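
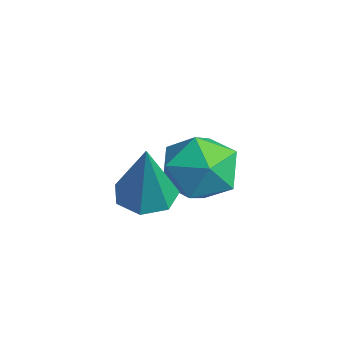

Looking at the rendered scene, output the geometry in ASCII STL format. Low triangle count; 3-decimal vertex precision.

solid 
facet normal -0.988 0.121 0.094
outer loop
vertex 0.08 2.13 -1.927
vertex 0.086 1.653 -1.247
vertex 0.193 2.474 -1.179
endloop
endfacet
facet normal -0.690 0.692 -0.214
outer loop
vertex 0.08 2.13 -1.927
vertex 0.193 2.474 -1.179
vertex 0.648 2.728 -1.826
endloop
endfacet
facet normal -0.356 0.474 -0.805
outer loop
vertex 0.08 2.13 -1.927
vertex 0.648 2.728 -1.826
vertex 0.822 2.064 -2.294
endloop
endfacet
facet normal -0.448 -0.232 -0.864
outer loop
vertex 0.08 2.13 -1.927
vertex 0.822 2.064 -2.294
vertex 0.475 1.4 -1.936
endloop
endfacet
facet normal -0.838 -0.450 -0.308
outer loop
vertex 0.08 2.13 -1.927
vertex 0.475 1.4 -1.936
vertex 0.086 1.653 -1.247
endloop
endfacet
facet normal -0.199 0.952 0.234
outer loop
vertex 0.648 2.728 -1.826
vertex 0.193 2.474 -1.179
vertex 1.005 2.62 -1.084
endloop
endfacet
facet normal -0.681 0.028 0.732
outer loop
vertex 0.193 2.474 -1.179
vertex 0.086 1.653 -1.247
vertex 0.658 1.956 -0.726
endloop
endfacet
facet normal -0.439 -0.895 0.081
outer loop
vertex 0.086 1.653 -1.247
vertex 0.475 1.4 -1.936
vertex 0.832 1.292 -1.194
endloop
endfacet
facet normal 0.193 -0.542 -0.818
outer loop
vertex 0.475 1.4 -1.936
vertex 0.822 2.064 -2.294
vertex 1.287 1.546 -1.841
endloop
endfacet
facet normal 0.342 0.600 -0.724
outer loop
vertex 0.822 2.064 -2.294
vertex 0.648 2.728 -1.826
vertex 1.394 2.367 -1.773
endloop
endfacet
facet normal 0.448 0.232 0.864
outer loop
vertex 1.4 1.89 -1.093
vertex 1.005 2.62 -1.084
vertex 0.658 1.956 -0.726
endloop
endfacet
facet normal 0.356 -0.474 0.805
outer loop
vertex 1.4 1.89 -1.093
vertex 0.658 1.956 -0.726
vertex 0.832 1.292 -1.194
endloop
endfacet
facet normal 0.690 -0.692 0.214
outer loop
vertex 1.4 1.89 -1.093
vertex 0.832 1.292 -1.194
vertex 1.287 1.546 -1.841
endloop
endfacet
facet normal 0.988 -0.121 -0.094
outer loop
vertex 1.4 1.89 -1.093
vertex 1.287 1.546 -1.841
vertex 1.394 2.367 -1.773
endloop
endfacet
facet normal 0.838 0.450 0.308
outer loop
vertex 1.4 1.89 -1.093
vertex 1.394 2.367 -1.773
vertex 1.005 2.62 -1.084
endloop
endfacet
facet normal -0.193 0.542 0.818
outer loop
vertex 0.658 1.956 -0.726
vertex 1.005 2.62 -1.084
vertex 0.193 2.474 -1.179
endloop
endfacet
facet normal -0.342 -0.600 0.724
outer loop
vertex 0.832 1.292 -1.194
vertex 0.658 1.956 -0.726
vertex 0.086 1.653 -1.247
endloop
endfacet
facet normal 0.199 -0.952 -0.234
outer loop
vertex 1.287 1.546 -1.841
vertex 0.832 1.292 -1.194
vertex 0.475 1.4 -1.936
endloop
endfacet
facet normal 0.681 -0.028 -0.732
outer loop
vertex 1.394 2.367 -1.773
vertex 1.287 1.546 -1.841
vertex 0.822 2.064 -2.294
endloop
endfacet
facet normal 0.439 0.895 -0.081
outer loop
vertex 1.005 2.62 -1.084
vertex 1.394 2.367 -1.773
vertex 0.648 2.728 -1.826
endloop
endfacet
facet normal -0.276 0.115 -0.954
outer loop
vertex 2.601 0.539 -0.983
vertex 2.075 0.362 -0.852
vertex 2.283 0.893 -0.848
endloop
endfacet
facet normal 0.766 0.607 0.211
outer loop
vertex 2.601 0.539 -0.983
vertex 2.283 0.893 -0.848
vertex 2.465 0.198 0.492
endloop
endfacet
facet normal -0.276 0.115 -0.954
outer loop
vertex 2.283 0.893 -0.848
vertex 2.075 0.362 -0.852
vertex 1.808 0.847 -0.716
endloop
endfacet
facet normal 0.041 0.889 0.456
outer loop
vertex 2.283 0.893 -0.848
vertex 1.808 0.847 -0.716
vertex 2.465 0.198 0.492
endloop
endfacet
facet normal -0.276 0.116 -0.954
outer loop
vertex 1.808 0.847 -0.716
vertex 2.075 0.362 -0.852
vertex 1.535 0.436 -0.687
endloop
endfacet
facet normal -0.644 0.470 0.603
outer loop
vertex 1.808 0.847 -0.716
vertex 1.535 0.436 -0.687
vertex 2.465 0.198 0.492
endloop
endfacet
facet normal -0.276 0.116 -0.954
outer loop
vertex 1.535 0.436 -0.687
vertex 2.075 0.362 -0.852
vertex 1.667 -0.03 -0.782
endloop
endfacet
facet normal -0.773 -0.329 0.543
outer loop
vertex 1.535 0.436 -0.687
vertex 1.667 -0.03 -0.782
vertex 2.465 0.198 0.492
endloop
endfacet
facet normal -0.277 0.118 -0.954
outer loop
vertex 1.667 -0.03 -0.782
vertex 2.075 0.362 -0.852
vertex 2.107 -0.201 -0.931
endloop
endfacet
facet normal -0.248 -0.915 0.319
outer loop
vertex 1.667 -0.03 -0.782
vertex 2.107 -0.201 -0.931
vertex 2.465 0.198 0.492
endloop
endfacet
facet normal -0.277 0.118 -0.954
outer loop
vertex 2.107 -0.201 -0.931
vertex 2.075 0.362 -0.852
vertex 2.522 0.052 -1.02
endloop
endfacet
facet normal 0.534 -0.840 0.101
outer loop
vertex 2.107 -0.201 -0.931
vertex 2.522 0.052 -1.02
vertex 2.465 0.198 0.492
endloop
endfacet
facet normal -0.277 0.117 -0.954
outer loop
vertex 2.522 0.052 -1.02
vertex 2.075 0.362 -0.852
vertex 2.601 0.539 -0.983
endloop
endfacet
facet normal 0.985 -0.164 0.053
outer loop
vertex 2.522 0.052 -1.02
vertex 2.601 0.539 -0.983
vertex 2.465 0.198 0.492
endloop
endfacet

endsolid


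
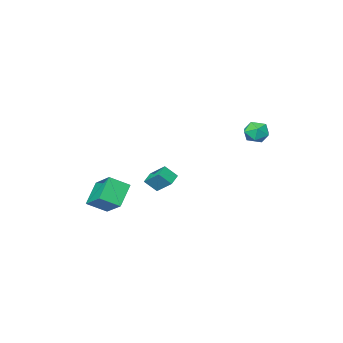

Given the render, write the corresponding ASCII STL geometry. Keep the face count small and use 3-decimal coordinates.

solid 
facet normal -0.646 -0.363 0.671
outer loop
vertex 3.464 -2.289 0.55
vertex 2.443 -1.716 -0.122
vertex 3.258 -3.931 -0.537
endloop
endfacet
facet normal 0.756 -0.425 0.498
outer loop
vertex 4.337 -3.324 -1.658
vertex 3.464 -2.289 0.55
vertex 3.258 -3.931 -0.537
endloop
endfacet
facet normal -0.646 -0.363 0.671
outer loop
vertex 3.258 -3.931 -0.537
vertex 2.443 -1.716 -0.122
vertex 2.237 -3.358 -1.209
endloop
endfacet
facet normal -0.104 -0.829 -0.549
outer loop
vertex 2.237 -3.358 -1.209
vertex 4.337 -3.324 -1.658
vertex 3.258 -3.931 -0.537
endloop
endfacet
facet normal 0.104 0.829 0.549
outer loop
vertex 3.464 -2.289 0.55
vertex 3.522 -1.109 -1.243
vertex 2.443 -1.716 -0.122
endloop
endfacet
facet normal 0.756 -0.425 0.498
outer loop
vertex 4.543 -1.682 -0.571
vertex 3.464 -2.289 0.55
vertex 4.337 -3.324 -1.658
endloop
endfacet
facet normal 0.104 0.829 0.549
outer loop
vertex 4.543 -1.682 -0.571
vertex 3.522 -1.109 -1.243
vertex 3.464 -2.289 0.55
endloop
endfacet
facet normal -0.756 0.425 -0.498
outer loop
vertex 2.443 -1.716 -0.122
vertex 3.522 -1.109 -1.243
vertex 2.237 -3.358 -1.209
endloop
endfacet
facet normal -0.104 -0.829 -0.549
outer loop
vertex 3.316 -2.751 -2.33
vertex 4.337 -3.324 -1.658
vertex 2.237 -3.358 -1.209
endloop
endfacet
facet normal -0.756 0.425 -0.498
outer loop
vertex 2.237 -3.358 -1.209
vertex 3.522 -1.109 -1.243
vertex 3.316 -2.751 -2.33
endloop
endfacet
facet normal 0.646 0.363 -0.671
outer loop
vertex 3.316 -2.751 -2.33
vertex 4.543 -1.682 -0.571
vertex 4.337 -3.324 -1.658
endloop
endfacet
facet normal 0.646 0.363 -0.671
outer loop
vertex 3.522 -1.109 -1.243
vertex 4.543 -1.682 -0.571
vertex 3.316 -2.751 -2.33
endloop
endfacet
facet normal -0.549 0.453 -0.703
outer loop
vertex -0.474 -1.295 -0.011
vertex 0.245 -0.882 -0.306
vertex -0.225 -2.356 -0.89
endloop
endfacet
facet normal -0.817 -0.470 0.336
outer loop
vertex 0.335 -2.818 -0.174
vertex -0.474 -1.295 -0.011
vertex -0.225 -2.356 -0.89
endloop
endfacet
facet normal -0.549 0.453 -0.703
outer loop
vertex -0.225 -2.356 -0.89
vertex 0.245 -0.882 -0.306
vertex 0.494 -1.943 -1.185
endloop
endfacet
facet normal 0.178 -0.758 -0.628
outer loop
vertex 0.494 -1.943 -1.185
vertex 0.335 -2.818 -0.174
vertex -0.225 -2.356 -0.89
endloop
endfacet
facet normal -0.178 0.758 0.628
outer loop
vertex -0.474 -1.295 -0.011
vertex 0.805 -1.344 0.41
vertex 0.245 -0.882 -0.306
endloop
endfacet
facet normal -0.817 -0.470 0.336
outer loop
vertex 0.086 -1.757 0.705
vertex -0.474 -1.295 -0.011
vertex 0.335 -2.818 -0.174
endloop
endfacet
facet normal -0.178 0.758 0.628
outer loop
vertex 0.086 -1.757 0.705
vertex 0.805 -1.344 0.41
vertex -0.474 -1.295 -0.011
endloop
endfacet
facet normal 0.817 0.470 -0.336
outer loop
vertex 0.245 -0.882 -0.306
vertex 0.805 -1.344 0.41
vertex 0.494 -1.943 -1.185
endloop
endfacet
facet normal 0.178 -0.758 -0.628
outer loop
vertex 1.054 -2.405 -0.469
vertex 0.335 -2.818 -0.174
vertex 0.494 -1.943 -1.185
endloop
endfacet
facet normal 0.817 0.470 -0.336
outer loop
vertex 0.494 -1.943 -1.185
vertex 0.805 -1.344 0.41
vertex 1.054 -2.405 -0.469
endloop
endfacet
facet normal 0.549 -0.453 0.703
outer loop
vertex 1.054 -2.405 -0.469
vertex 0.086 -1.757 0.705
vertex 0.335 -2.818 -0.174
endloop
endfacet
facet normal 0.549 -0.453 0.703
outer loop
vertex 0.805 -1.344 0.41
vertex 0.086 -1.757 0.705
vertex 1.054 -2.405 -0.469
endloop
endfacet
facet normal -0.782 0.592 0.196
outer loop
vertex -4.225 2.036 3.332
vertex -4.746 1.384 3.224
vertex -4.43 1.549 3.986
endloop
endfacet
facet normal -0.201 0.815 0.544
outer loop
vertex -4.225 2.036 3.332
vertex -4.43 1.549 3.986
vertex -3.637 1.809 3.889
endloop
endfacet
facet normal 0.308 0.949 0.062
outer loop
vertex -4.225 2.036 3.332
vertex -3.637 1.809 3.889
vertex -3.461 1.806 3.066
endloop
endfacet
facet normal 0.040 0.810 -0.585
outer loop
vertex -4.225 2.036 3.332
vertex -3.461 1.806 3.066
vertex -4.147 1.543 2.655
endloop
endfacet
facet normal -0.633 0.589 -0.502
outer loop
vertex -4.225 2.036 3.332
vertex -4.147 1.543 2.655
vertex -4.746 1.384 3.224
endloop
endfacet
facet normal 0.025 0.281 0.959
outer loop
vertex -3.637 1.809 3.889
vertex -4.43 1.549 3.986
vertex -3.793 1.017 4.125
endloop
endfacet
facet normal -0.915 -0.079 0.396
outer loop
vertex -4.43 1.549 3.986
vertex -4.746 1.384 3.224
vertex -4.479 0.754 3.714
endloop
endfacet
facet normal -0.674 -0.086 -0.734
outer loop
vertex -4.746 1.384 3.224
vertex -4.147 1.543 2.655
vertex -4.303 0.751 2.891
endloop
endfacet
facet normal 0.416 0.271 -0.868
outer loop
vertex -4.147 1.543 2.655
vertex -3.461 1.806 3.066
vertex -3.51 1.011 2.794
endloop
endfacet
facet normal 0.848 0.499 0.179
outer loop
vertex -3.461 1.806 3.066
vertex -3.637 1.809 3.889
vertex -3.194 1.176 3.556
endloop
endfacet
facet normal -0.040 -0.810 0.585
outer loop
vertex -3.715 0.524 3.448
vertex -3.793 1.017 4.125
vertex -4.479 0.754 3.714
endloop
endfacet
facet normal -0.308 -0.949 -0.062
outer loop
vertex -3.715 0.524 3.448
vertex -4.479 0.754 3.714
vertex -4.303 0.751 2.891
endloop
endfacet
facet normal 0.201 -0.815 -0.544
outer loop
vertex -3.715 0.524 3.448
vertex -4.303 0.751 2.891
vertex -3.51 1.011 2.794
endloop
endfacet
facet normal 0.782 -0.592 -0.196
outer loop
vertex -3.715 0.524 3.448
vertex -3.51 1.011 2.794
vertex -3.194 1.176 3.556
endloop
endfacet
facet normal 0.633 -0.589 0.502
outer loop
vertex -3.715 0.524 3.448
vertex -3.194 1.176 3.556
vertex -3.793 1.017 4.125
endloop
endfacet
facet normal -0.416 -0.271 0.868
outer loop
vertex -4.479 0.754 3.714
vertex -3.793 1.017 4.125
vertex -4.43 1.549 3.986
endloop
endfacet
facet normal -0.848 -0.499 -0.179
outer loop
vertex -4.303 0.751 2.891
vertex -4.479 0.754 3.714
vertex -4.746 1.384 3.224
endloop
endfacet
facet normal -0.025 -0.281 -0.959
outer loop
vertex -3.51 1.011 2.794
vertex -4.303 0.751 2.891
vertex -4.147 1.543 2.655
endloop
endfacet
facet normal 0.915 0.079 -0.396
outer loop
vertex -3.194 1.176 3.556
vertex -3.51 1.011 2.794
vertex -3.461 1.806 3.066
endloop
endfacet
facet normal 0.674 0.086 0.734
outer loop
vertex -3.793 1.017 4.125
vertex -3.194 1.176 3.556
vertex -3.637 1.809 3.889
endloop
endfacet

endsolid


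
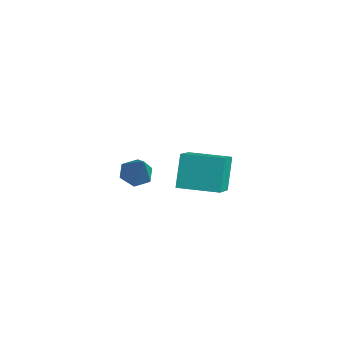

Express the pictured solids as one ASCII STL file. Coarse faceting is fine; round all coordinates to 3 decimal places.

solid 
facet normal -0.610 0.619 -0.494
outer loop
vertex -3.012 2.615 -2.672
vertex -1.481 4.138 -2.653
vertex -2.308 1.928 -4.402
endloop
endfacet
facet normal -0.709 -0.705 -0.008
outer loop
vertex -1.179 0.782 -3.487
vertex -3.012 2.615 -2.672
vertex -2.308 1.928 -4.402
endloop
endfacet
facet normal -0.610 0.619 -0.494
outer loop
vertex -2.308 1.928 -4.402
vertex -1.481 4.138 -2.653
vertex -0.776 3.451 -4.383
endloop
endfacet
facet normal 0.354 -0.345 -0.869
outer loop
vertex -0.776 3.451 -4.383
vertex -1.179 0.782 -3.487
vertex -2.308 1.928 -4.402
endloop
endfacet
facet normal -0.354 0.345 0.869
outer loop
vertex -3.012 2.615 -2.672
vertex -0.352 2.992 -1.738
vertex -1.481 4.138 -2.653
endloop
endfacet
facet normal -0.709 -0.705 -0.009
outer loop
vertex -1.884 1.469 -1.757
vertex -3.012 2.615 -2.672
vertex -1.179 0.782 -3.487
endloop
endfacet
facet normal -0.354 0.345 0.869
outer loop
vertex -1.884 1.469 -1.757
vertex -0.352 2.992 -1.738
vertex -3.012 2.615 -2.672
endloop
endfacet
facet normal 0.709 0.705 0.009
outer loop
vertex -1.481 4.138 -2.653
vertex -0.352 2.992 -1.738
vertex -0.776 3.451 -4.383
endloop
endfacet
facet normal 0.354 -0.345 -0.869
outer loop
vertex 0.352 2.305 -3.468
vertex -1.179 0.782 -3.487
vertex -0.776 3.451 -4.383
endloop
endfacet
facet normal 0.709 0.705 0.009
outer loop
vertex -0.776 3.451 -4.383
vertex -0.352 2.992 -1.738
vertex 0.352 2.305 -3.468
endloop
endfacet
facet normal 0.610 -0.619 0.494
outer loop
vertex 0.352 2.305 -3.468
vertex -1.884 1.469 -1.757
vertex -1.179 0.782 -3.487
endloop
endfacet
facet normal 0.610 -0.620 0.494
outer loop
vertex -0.352 2.992 -1.738
vertex -1.884 1.469 -1.757
vertex 0.352 2.305 -3.468
endloop
endfacet
facet normal -0.594 0.109 -0.797
outer loop
vertex 1.96 -3.243 -0.079
vertex 1.433 -2.841 0.369
vertex 2.016 -2.448 -0.012
endloop
endfacet
facet normal 0.961 -0.045 -0.273
outer loop
vertex 1.96 -3.243 -0.079
vertex 2.016 -2.448 -0.012
vertex 2.507 -3.039 1.811
endloop
endfacet
facet normal -0.594 0.108 -0.797
outer loop
vertex 2.016 -2.448 -0.012
vertex 1.433 -2.841 0.369
vertex 1.489 -2.046 0.435
endloop
endfacet
facet normal 0.644 0.762 0.074
outer loop
vertex 2.016 -2.448 -0.012
vertex 1.489 -2.046 0.435
vertex 2.507 -3.039 1.811
endloop
endfacet
facet normal -0.594 0.108 -0.797
outer loop
vertex 1.489 -2.046 0.435
vertex 1.433 -2.841 0.369
vertex 0.906 -2.439 0.816
endloop
endfacet
facet normal -0.105 0.768 0.632
outer loop
vertex 1.489 -2.046 0.435
vertex 0.906 -2.439 0.816
vertex 2.507 -3.039 1.811
endloop
endfacet
facet normal -0.593 0.110 -0.798
outer loop
vertex 0.906 -2.439 0.816
vertex 1.433 -2.841 0.369
vertex 0.849 -3.234 0.749
endloop
endfacet
facet normal -0.536 -0.033 0.843
outer loop
vertex 0.906 -2.439 0.816
vertex 0.849 -3.234 0.749
vertex 2.507 -3.039 1.811
endloop
endfacet
facet normal -0.593 0.110 -0.798
outer loop
vertex 0.849 -3.234 0.749
vertex 1.433 -2.841 0.369
vertex 1.376 -3.636 0.302
endloop
endfacet
facet normal -0.219 -0.840 0.497
outer loop
vertex 0.849 -3.234 0.749
vertex 1.376 -3.636 0.302
vertex 2.507 -3.039 1.811
endloop
endfacet
facet normal -0.594 0.110 -0.797
outer loop
vertex 1.376 -3.636 0.302
vertex 1.433 -2.841 0.369
vertex 1.96 -3.243 -0.079
endloop
endfacet
facet normal 0.529 -0.846 -0.062
outer loop
vertex 1.376 -3.636 0.302
vertex 1.96 -3.243 -0.079
vertex 2.507 -3.039 1.811
endloop
endfacet

endsolid


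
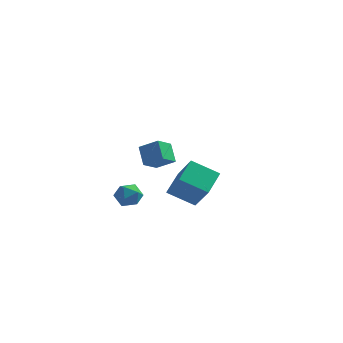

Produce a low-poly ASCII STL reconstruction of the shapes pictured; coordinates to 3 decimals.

solid 
facet normal -0.864 0.044 -0.501
outer loop
vertex -2.035 2.985 -0.011
vertex -2.59 3.824 1.02
vertex -1.592 4.097 -0.677
endloop
endfacet
facet normal 0.386 -0.582 -0.716
outer loop
vertex -0.39 4.036 0.02
vertex -2.035 2.985 -0.011
vertex -1.592 4.097 -0.677
endloop
endfacet
facet normal -0.864 0.044 -0.501
outer loop
vertex -1.592 4.097 -0.677
vertex -2.59 3.824 1.02
vertex -2.147 4.936 0.354
endloop
endfacet
facet normal 0.323 0.812 -0.486
outer loop
vertex -2.147 4.936 0.354
vertex -0.39 4.036 0.02
vertex -1.592 4.097 -0.677
endloop
endfacet
facet normal -0.323 -0.812 0.486
outer loop
vertex -2.035 2.985 -0.011
vertex -1.388 3.763 1.717
vertex -2.59 3.824 1.02
endloop
endfacet
facet normal 0.386 -0.582 -0.716
outer loop
vertex -0.833 2.924 0.686
vertex -2.035 2.985 -0.011
vertex -0.39 4.036 0.02
endloop
endfacet
facet normal -0.323 -0.812 0.486
outer loop
vertex -0.833 2.924 0.686
vertex -1.388 3.763 1.717
vertex -2.035 2.985 -0.011
endloop
endfacet
facet normal -0.386 0.582 0.716
outer loop
vertex -2.59 3.824 1.02
vertex -1.388 3.763 1.717
vertex -2.147 4.936 0.354
endloop
endfacet
facet normal 0.323 0.812 -0.486
outer loop
vertex -0.945 4.875 1.051
vertex -0.39 4.036 0.02
vertex -2.147 4.936 0.354
endloop
endfacet
facet normal -0.386 0.582 0.716
outer loop
vertex -2.147 4.936 0.354
vertex -1.388 3.763 1.717
vertex -0.945 4.875 1.051
endloop
endfacet
facet normal 0.864 -0.044 0.501
outer loop
vertex -0.945 4.875 1.051
vertex -0.833 2.924 0.686
vertex -0.39 4.036 0.02
endloop
endfacet
facet normal 0.864 -0.044 0.501
outer loop
vertex -1.388 3.763 1.717
vertex -0.833 2.924 0.686
vertex -0.945 4.875 1.051
endloop
endfacet
facet normal -0.755 -0.170 0.633
outer loop
vertex -1.801 -1.931 0.491
vertex -1.912 -2.745 0.14
vertex -1.358 -2.628 0.832
endloop
endfacet
facet normal -0.277 0.275 0.921
outer loop
vertex -1.801 -1.931 0.491
vertex -1.358 -2.628 0.832
vertex -0.942 -1.844 0.723
endloop
endfacet
facet normal -0.218 0.842 0.493
outer loop
vertex -1.801 -1.931 0.491
vertex -0.942 -1.844 0.723
vertex -1.239 -1.477 -0.036
endloop
endfacet
facet normal -0.660 0.749 -0.059
outer loop
vertex -1.801 -1.931 0.491
vertex -1.239 -1.477 -0.036
vertex -1.838 -2.034 -0.396
endloop
endfacet
facet normal -0.992 0.124 0.027
outer loop
vertex -1.801 -1.931 0.491
vertex -1.838 -2.034 -0.396
vertex -1.912 -2.745 0.14
endloop
endfacet
facet normal 0.354 -0.058 0.933
outer loop
vertex -0.942 -1.844 0.723
vertex -1.358 -2.628 0.832
vertex -0.522 -2.606 0.516
endloop
endfacet
facet normal -0.420 -0.777 0.468
outer loop
vertex -1.358 -2.628 0.832
vertex -1.912 -2.745 0.14
vertex -1.121 -3.163 0.156
endloop
endfacet
facet normal -0.803 -0.303 -0.513
outer loop
vertex -1.912 -2.745 0.14
vertex -1.838 -2.034 -0.396
vertex -1.418 -2.796 -0.603
endloop
endfacet
facet normal -0.266 0.708 -0.654
outer loop
vertex -1.838 -2.034 -0.396
vertex -1.239 -1.477 -0.036
vertex -1.002 -2.012 -0.712
endloop
endfacet
facet normal 0.450 0.860 0.240
outer loop
vertex -1.239 -1.477 -0.036
vertex -0.942 -1.844 0.723
vertex -0.448 -1.895 -0.02
endloop
endfacet
facet normal 0.660 -0.749 0.059
outer loop
vertex -0.559 -2.709 -0.371
vertex -0.522 -2.606 0.516
vertex -1.121 -3.163 0.156
endloop
endfacet
facet normal 0.218 -0.842 -0.493
outer loop
vertex -0.559 -2.709 -0.371
vertex -1.121 -3.163 0.156
vertex -1.418 -2.796 -0.603
endloop
endfacet
facet normal 0.277 -0.275 -0.921
outer loop
vertex -0.559 -2.709 -0.371
vertex -1.418 -2.796 -0.603
vertex -1.002 -2.012 -0.712
endloop
endfacet
facet normal 0.755 0.170 -0.633
outer loop
vertex -0.559 -2.709 -0.371
vertex -1.002 -2.012 -0.712
vertex -0.448 -1.895 -0.02
endloop
endfacet
facet normal 0.992 -0.124 -0.027
outer loop
vertex -0.559 -2.709 -0.371
vertex -0.448 -1.895 -0.02
vertex -0.522 -2.606 0.516
endloop
endfacet
facet normal 0.266 -0.708 0.654
outer loop
vertex -1.121 -3.163 0.156
vertex -0.522 -2.606 0.516
vertex -1.358 -2.628 0.832
endloop
endfacet
facet normal -0.450 -0.860 -0.240
outer loop
vertex -1.418 -2.796 -0.603
vertex -1.121 -3.163 0.156
vertex -1.912 -2.745 0.14
endloop
endfacet
facet normal -0.354 0.058 -0.933
outer loop
vertex -1.002 -2.012 -0.712
vertex -1.418 -2.796 -0.603
vertex -1.838 -2.034 -0.396
endloop
endfacet
facet normal 0.420 0.777 -0.468
outer loop
vertex -0.448 -1.895 -0.02
vertex -1.002 -2.012 -0.712
vertex -1.239 -1.477 -0.036
endloop
endfacet
facet normal 0.803 0.303 0.513
outer loop
vertex -0.522 -2.606 0.516
vertex -0.448 -1.895 -0.02
vertex -0.942 -1.844 0.723
endloop
endfacet
facet normal -0.485 0.453 -0.748
outer loop
vertex 1.604 -2.026 1.977
vertex 3.171 -1.791 1.103
vertex 1.395 -3.543 1.194
endloop
endfacet
facet normal -0.866 -0.130 0.483
outer loop
vertex 2.409 -4.489 2.757
vertex 1.604 -2.026 1.977
vertex 1.395 -3.543 1.194
endloop
endfacet
facet normal -0.485 0.453 -0.748
outer loop
vertex 1.395 -3.543 1.194
vertex 3.171 -1.791 1.103
vertex 2.962 -3.308 0.32
endloop
endfacet
facet normal -0.122 -0.882 -0.455
outer loop
vertex 2.962 -3.308 0.32
vertex 2.409 -4.489 2.757
vertex 1.395 -3.543 1.194
endloop
endfacet
facet normal 0.122 0.882 0.455
outer loop
vertex 1.604 -2.026 1.977
vertex 4.185 -2.737 2.666
vertex 3.171 -1.791 1.103
endloop
endfacet
facet normal -0.866 -0.130 0.483
outer loop
vertex 2.618 -2.972 3.54
vertex 1.604 -2.026 1.977
vertex 2.409 -4.489 2.757
endloop
endfacet
facet normal 0.122 0.882 0.455
outer loop
vertex 2.618 -2.972 3.54
vertex 4.185 -2.737 2.666
vertex 1.604 -2.026 1.977
endloop
endfacet
facet normal 0.866 0.130 -0.483
outer loop
vertex 3.171 -1.791 1.103
vertex 4.185 -2.737 2.666
vertex 2.962 -3.308 0.32
endloop
endfacet
facet normal -0.122 -0.882 -0.455
outer loop
vertex 3.976 -4.254 1.883
vertex 2.409 -4.489 2.757
vertex 2.962 -3.308 0.32
endloop
endfacet
facet normal 0.866 0.130 -0.483
outer loop
vertex 2.962 -3.308 0.32
vertex 4.185 -2.737 2.666
vertex 3.976 -4.254 1.883
endloop
endfacet
facet normal 0.485 -0.453 0.748
outer loop
vertex 3.976 -4.254 1.883
vertex 2.618 -2.972 3.54
vertex 2.409 -4.489 2.757
endloop
endfacet
facet normal 0.485 -0.453 0.748
outer loop
vertex 4.185 -2.737 2.666
vertex 2.618 -2.972 3.54
vertex 3.976 -4.254 1.883
endloop
endfacet

endsolid


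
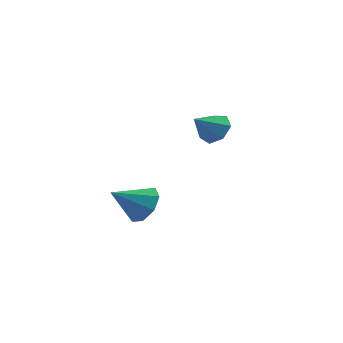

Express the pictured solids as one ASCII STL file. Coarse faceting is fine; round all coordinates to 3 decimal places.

solid 
facet normal 0.601 0.590 -0.540
outer loop
vertex -2.466 -1.839 0.712
vertex -2.817 -2.296 -0.178
vertex -3.114 -1.461 0.404
endloop
endfacet
facet normal -0.262 0.299 0.918
outer loop
vertex -2.466 -1.839 0.712
vertex -3.114 -1.461 0.404
vertex -3.903 -3.364 0.798
endloop
endfacet
facet normal 0.601 0.590 -0.540
outer loop
vertex -3.114 -1.461 0.404
vertex -2.817 -2.296 -0.178
vertex -3.588 -1.572 -0.245
endloop
endfacet
facet normal -0.766 0.419 0.488
outer loop
vertex -3.114 -1.461 0.404
vertex -3.588 -1.572 -0.245
vertex -3.903 -3.364 0.798
endloop
endfacet
facet normal 0.601 0.590 -0.539
outer loop
vertex -3.588 -1.572 -0.245
vertex -2.817 -2.296 -0.178
vertex -3.61 -2.106 -0.855
endloop
endfacet
facet normal -0.989 0.129 -0.077
outer loop
vertex -3.588 -1.572 -0.245
vertex -3.61 -2.106 -0.855
vertex -3.903 -3.364 0.798
endloop
endfacet
facet normal 0.601 0.590 -0.539
outer loop
vertex -3.61 -2.106 -0.855
vertex -2.817 -2.296 -0.178
vertex -3.167 -2.752 -1.068
endloop
endfacet
facet normal -0.800 -0.401 -0.447
outer loop
vertex -3.61 -2.106 -0.855
vertex -3.167 -2.752 -1.068
vertex -3.903 -3.364 0.798
endloop
endfacet
facet normal 0.601 0.591 -0.539
outer loop
vertex -3.167 -2.752 -1.068
vertex -2.817 -2.296 -0.178
vertex -2.519 -3.13 -0.76
endloop
endfacet
facet normal -0.310 -0.861 -0.404
outer loop
vertex -3.167 -2.752 -1.068
vertex -2.519 -3.13 -0.76
vertex -3.903 -3.364 0.798
endloop
endfacet
facet normal 0.600 0.591 -0.539
outer loop
vertex -2.519 -3.13 -0.76
vertex -2.817 -2.296 -0.178
vertex -2.045 -3.019 -0.111
endloop
endfacet
facet normal 0.195 -0.981 0.026
outer loop
vertex -2.519 -3.13 -0.76
vertex -2.045 -3.019 -0.111
vertex -3.903 -3.364 0.798
endloop
endfacet
facet normal 0.600 0.591 -0.539
outer loop
vertex -2.045 -3.019 -0.111
vertex -2.817 -2.296 -0.178
vertex -2.023 -2.485 0.499
endloop
endfacet
facet normal 0.417 -0.691 0.590
outer loop
vertex -2.045 -3.019 -0.111
vertex -2.023 -2.485 0.499
vertex -3.903 -3.364 0.798
endloop
endfacet
facet normal 0.601 0.590 -0.540
outer loop
vertex -2.023 -2.485 0.499
vertex -2.817 -2.296 -0.178
vertex -2.466 -1.839 0.712
endloop
endfacet
facet normal 0.228 -0.160 0.960
outer loop
vertex -2.023 -2.485 0.499
vertex -2.466 -1.839 0.712
vertex -3.903 -3.364 0.798
endloop
endfacet
facet normal 0.421 0.697 -0.581
outer loop
vertex -0.777 3.145 2.954
vertex -1.612 3.356 2.602
vertex -1.187 3.719 3.345
endloop
endfacet
facet normal 0.452 -0.259 0.854
outer loop
vertex -0.777 3.145 2.954
vertex -1.187 3.719 3.345
vertex -2.248 2.304 3.478
endloop
endfacet
facet normal 0.421 0.697 -0.581
outer loop
vertex -1.187 3.719 3.345
vertex -1.612 3.356 2.602
vertex -1.917 4.02 3.177
endloop
endfacet
facet normal -0.142 0.197 0.970
outer loop
vertex -1.187 3.719 3.345
vertex -1.917 4.02 3.177
vertex -2.248 2.304 3.478
endloop
endfacet
facet normal 0.421 0.697 -0.581
outer loop
vertex -1.917 4.02 3.177
vertex -1.612 3.356 2.602
vertex -2.417 3.821 2.576
endloop
endfacet
facet normal -0.783 0.251 0.569
outer loop
vertex -1.917 4.02 3.177
vertex -2.417 3.821 2.576
vertex -2.248 2.304 3.478
endloop
endfacet
facet normal 0.421 0.697 -0.581
outer loop
vertex -2.417 3.821 2.576
vertex -1.612 3.356 2.602
vertex -2.311 3.272 1.994
endloop
endfacet
facet normal -0.989 -0.139 -0.049
outer loop
vertex -2.417 3.821 2.576
vertex -2.311 3.272 1.994
vertex -2.248 2.304 3.478
endloop
endfacet
facet normal 0.421 0.697 -0.581
outer loop
vertex -2.311 3.272 1.994
vertex -1.612 3.356 2.602
vertex -1.678 2.786 1.87
endloop
endfacet
facet normal -0.603 -0.679 -0.418
outer loop
vertex -2.311 3.272 1.994
vertex -1.678 2.786 1.87
vertex -2.248 2.304 3.478
endloop
endfacet
facet normal 0.421 0.697 -0.581
outer loop
vertex -1.678 2.786 1.87
vertex -1.612 3.356 2.602
vertex -0.996 2.73 2.297
endloop
endfacet
facet normal 0.083 -0.962 -0.259
outer loop
vertex -1.678 2.786 1.87
vertex -0.996 2.73 2.297
vertex -2.248 2.304 3.478
endloop
endfacet
facet normal 0.421 0.697 -0.581
outer loop
vertex -0.996 2.73 2.297
vertex -1.612 3.356 2.602
vertex -0.777 3.145 2.954
endloop
endfacet
facet normal 0.552 -0.776 0.306
outer loop
vertex -0.996 2.73 2.297
vertex -0.777 3.145 2.954
vertex -2.248 2.304 3.478
endloop
endfacet

endsolid


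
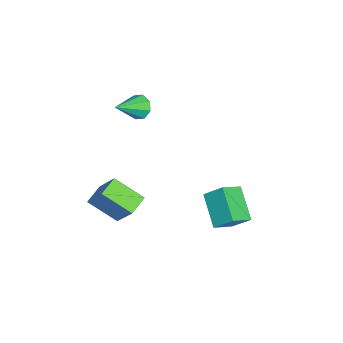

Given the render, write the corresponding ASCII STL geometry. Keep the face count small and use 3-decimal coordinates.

solid 
facet normal -0.697 0.500 -0.514
outer loop
vertex -0.835 -3.512 0.015
vertex -1.206 -3.415 0.613
vertex -0.697 -3.054 0.273
endloop
endfacet
facet normal 0.874 0.011 -0.487
outer loop
vertex -0.835 -3.512 0.015
vertex -0.697 -3.054 0.273
vertex 0.006 -4.285 1.507
endloop
endfacet
facet normal -0.697 0.500 -0.513
outer loop
vertex -0.697 -3.054 0.273
vertex -1.206 -3.415 0.613
vertex -0.857 -2.808 0.73
endloop
endfacet
facet normal 0.858 0.514 0.024
outer loop
vertex -0.697 -3.054 0.273
vertex -0.857 -2.808 0.73
vertex 0.006 -4.285 1.507
endloop
endfacet
facet normal -0.697 0.500 -0.514
outer loop
vertex -0.857 -2.808 0.73
vertex -1.206 -3.415 0.613
vertex -1.221 -2.917 1.118
endloop
endfacet
facet normal 0.484 0.612 0.626
outer loop
vertex -0.857 -2.808 0.73
vertex -1.221 -2.917 1.118
vertex 0.006 -4.285 1.507
endloop
endfacet
facet normal -0.696 0.501 -0.515
outer loop
vertex -1.221 -2.917 1.118
vertex -1.206 -3.415 0.613
vertex -1.577 -3.317 1.21
endloop
endfacet
facet normal -0.029 0.249 0.968
outer loop
vertex -1.221 -2.917 1.118
vertex -1.577 -3.317 1.21
vertex 0.006 -4.285 1.507
endloop
endfacet
facet normal -0.696 0.500 -0.515
outer loop
vertex -1.577 -3.317 1.21
vertex -1.206 -3.415 0.613
vertex -1.715 -3.775 0.952
endloop
endfacet
facet normal -0.382 -0.364 0.850
outer loop
vertex -1.577 -3.317 1.21
vertex -1.715 -3.775 0.952
vertex 0.006 -4.285 1.507
endloop
endfacet
facet normal -0.696 0.500 -0.514
outer loop
vertex -1.715 -3.775 0.952
vertex -1.206 -3.415 0.613
vertex -1.555 -4.022 0.495
endloop
endfacet
facet normal -0.366 -0.866 0.340
outer loop
vertex -1.715 -3.775 0.952
vertex -1.555 -4.022 0.495
vertex 0.006 -4.285 1.507
endloop
endfacet
facet normal -0.696 0.500 -0.514
outer loop
vertex -1.555 -4.022 0.495
vertex -1.206 -3.415 0.613
vertex -1.19 -3.913 0.107
endloop
endfacet
facet normal 0.008 -0.965 -0.263
outer loop
vertex -1.555 -4.022 0.495
vertex -1.19 -3.913 0.107
vertex 0.006 -4.285 1.507
endloop
endfacet
facet normal -0.697 0.500 -0.514
outer loop
vertex -1.19 -3.913 0.107
vertex -1.206 -3.415 0.613
vertex -0.835 -3.512 0.015
endloop
endfacet
facet normal 0.522 -0.601 -0.605
outer loop
vertex -1.19 -3.913 0.107
vertex -0.835 -3.512 0.015
vertex 0.006 -4.285 1.507
endloop
endfacet
facet normal -0.439 -0.425 -0.792
outer loop
vertex 2.794 -5.021 -3.087
vertex 1.864 -4.651 -2.77
vertex 3.055 -3.579 -4.005
endloop
endfacet
facet normal 0.886 -0.352 -0.302
outer loop
vertex 4.016 -2.649 -2.27
vertex 2.794 -5.021 -3.087
vertex 3.055 -3.579 -4.005
endloop
endfacet
facet normal -0.439 -0.425 -0.792
outer loop
vertex 3.055 -3.579 -4.005
vertex 1.864 -4.651 -2.77
vertex 2.125 -3.209 -3.688
endloop
endfacet
facet normal 0.151 0.834 -0.531
outer loop
vertex 2.125 -3.209 -3.688
vertex 4.016 -2.649 -2.27
vertex 3.055 -3.579 -4.005
endloop
endfacet
facet normal -0.151 -0.834 0.531
outer loop
vertex 2.794 -5.021 -3.087
vertex 2.825 -3.721 -1.035
vertex 1.864 -4.651 -2.77
endloop
endfacet
facet normal 0.886 -0.352 -0.302
outer loop
vertex 3.755 -4.091 -1.352
vertex 2.794 -5.021 -3.087
vertex 4.016 -2.649 -2.27
endloop
endfacet
facet normal -0.151 -0.834 0.531
outer loop
vertex 3.755 -4.091 -1.352
vertex 2.825 -3.721 -1.035
vertex 2.794 -5.021 -3.087
endloop
endfacet
facet normal -0.886 0.352 0.302
outer loop
vertex 1.864 -4.651 -2.77
vertex 2.825 -3.721 -1.035
vertex 2.125 -3.209 -3.688
endloop
endfacet
facet normal 0.151 0.834 -0.531
outer loop
vertex 3.086 -2.279 -1.953
vertex 4.016 -2.649 -2.27
vertex 2.125 -3.209 -3.688
endloop
endfacet
facet normal -0.886 0.352 0.302
outer loop
vertex 2.125 -3.209 -3.688
vertex 2.825 -3.721 -1.035
vertex 3.086 -2.279 -1.953
endloop
endfacet
facet normal 0.439 0.425 0.792
outer loop
vertex 3.086 -2.279 -1.953
vertex 3.755 -4.091 -1.352
vertex 4.016 -2.649 -2.27
endloop
endfacet
facet normal 0.439 0.425 0.792
outer loop
vertex 2.825 -3.721 -1.035
vertex 3.755 -4.091 -1.352
vertex 3.086 -2.279 -1.953
endloop
endfacet
facet normal -0.738 -0.390 0.551
outer loop
vertex 2.813 1.202 -0.799
vertex 2.005 1.905 -1.383
vertex 2.653 0.326 -1.633
endloop
endfacet
facet normal 0.662 -0.576 0.478
outer loop
vertex 3.995 1.035 -2.637
vertex 2.813 1.202 -0.799
vertex 2.653 0.326 -1.633
endloop
endfacet
facet normal -0.738 -0.390 0.551
outer loop
vertex 2.653 0.326 -1.633
vertex 2.005 1.905 -1.383
vertex 1.845 1.029 -2.217
endloop
endfacet
facet normal -0.131 -0.718 -0.683
outer loop
vertex 1.845 1.029 -2.217
vertex 3.995 1.035 -2.637
vertex 2.653 0.326 -1.633
endloop
endfacet
facet normal 0.131 0.718 0.683
outer loop
vertex 2.813 1.202 -0.799
vertex 3.347 2.614 -2.387
vertex 2.005 1.905 -1.383
endloop
endfacet
facet normal 0.662 -0.576 0.478
outer loop
vertex 4.155 1.911 -1.803
vertex 2.813 1.202 -0.799
vertex 3.995 1.035 -2.637
endloop
endfacet
facet normal 0.131 0.718 0.683
outer loop
vertex 4.155 1.911 -1.803
vertex 3.347 2.614 -2.387
vertex 2.813 1.202 -0.799
endloop
endfacet
facet normal -0.662 0.576 -0.478
outer loop
vertex 2.005 1.905 -1.383
vertex 3.347 2.614 -2.387
vertex 1.845 1.029 -2.217
endloop
endfacet
facet normal -0.131 -0.718 -0.683
outer loop
vertex 3.187 1.738 -3.221
vertex 3.995 1.035 -2.637
vertex 1.845 1.029 -2.217
endloop
endfacet
facet normal -0.662 0.576 -0.478
outer loop
vertex 1.845 1.029 -2.217
vertex 3.347 2.614 -2.387
vertex 3.187 1.738 -3.221
endloop
endfacet
facet normal 0.738 0.390 -0.551
outer loop
vertex 3.187 1.738 -3.221
vertex 4.155 1.911 -1.803
vertex 3.995 1.035 -2.637
endloop
endfacet
facet normal 0.738 0.390 -0.551
outer loop
vertex 3.347 2.614 -2.387
vertex 4.155 1.911 -1.803
vertex 3.187 1.738 -3.221
endloop
endfacet

endsolid


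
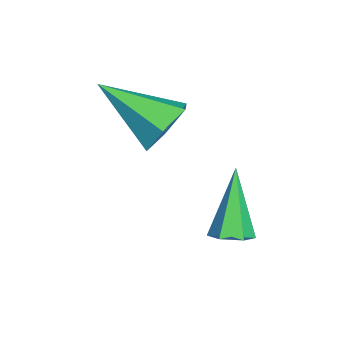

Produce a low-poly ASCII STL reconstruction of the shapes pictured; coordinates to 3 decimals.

solid 
facet normal 0.567 -0.040 -0.822
outer loop
vertex 1.738 -0.635 -1.074
vertex 1.329 -0.348 -1.37
vertex 1.748 -0.055 -1.095
endloop
endfacet
facet normal 0.657 0.016 0.754
outer loop
vertex 1.738 -0.635 -1.074
vertex 1.748 -0.055 -1.095
vertex 0.211 -0.272 0.25
endloop
endfacet
facet normal 0.567 -0.038 -0.823
outer loop
vertex 1.748 -0.055 -1.095
vertex 1.329 -0.348 -1.37
vertex 1.339 0.231 -1.39
endloop
endfacet
facet normal 0.272 0.851 0.448
outer loop
vertex 1.748 -0.055 -1.095
vertex 1.339 0.231 -1.39
vertex 0.211 -0.272 0.25
endloop
endfacet
facet normal 0.568 -0.038 -0.822
outer loop
vertex 1.339 0.231 -1.39
vertex 1.329 -0.348 -1.37
vertex 0.921 -0.062 -1.665
endloop
endfacet
facet normal -0.525 0.845 -0.102
outer loop
vertex 1.339 0.231 -1.39
vertex 0.921 -0.062 -1.665
vertex 0.211 -0.272 0.25
endloop
endfacet
facet normal 0.568 -0.038 -0.822
outer loop
vertex 0.921 -0.062 -1.665
vertex 1.329 -0.348 -1.37
vertex 0.911 -0.641 -1.645
endloop
endfacet
facet normal -0.938 0.004 -0.347
outer loop
vertex 0.921 -0.062 -1.665
vertex 0.911 -0.641 -1.645
vertex 0.211 -0.272 0.25
endloop
endfacet
facet normal 0.568 -0.039 -0.822
outer loop
vertex 0.911 -0.641 -1.645
vertex 1.329 -0.348 -1.37
vertex 1.32 -0.928 -1.349
endloop
endfacet
facet normal -0.553 -0.832 -0.042
outer loop
vertex 0.911 -0.641 -1.645
vertex 1.32 -0.928 -1.349
vertex 0.211 -0.272 0.25
endloop
endfacet
facet normal 0.568 -0.039 -0.822
outer loop
vertex 1.32 -0.928 -1.349
vertex 1.329 -0.348 -1.37
vertex 1.738 -0.635 -1.074
endloop
endfacet
facet normal 0.244 -0.826 0.508
outer loop
vertex 1.32 -0.928 -1.349
vertex 1.738 -0.635 -1.074
vertex 0.211 -0.272 0.25
endloop
endfacet
facet normal 0.286 0.808 -0.515
outer loop
vertex 0.329 -2.39 0.927
vertex -0.352 -1.94 1.254
vertex 0.418 -1.942 1.679
endloop
endfacet
facet normal 0.796 -0.557 0.237
outer loop
vertex 0.329 -2.39 0.927
vertex 0.418 -1.942 1.679
vertex -0.948 -3.62 2.326
endloop
endfacet
facet normal 0.286 0.808 -0.515
outer loop
vertex 0.418 -1.942 1.679
vertex -0.352 -1.94 1.254
vertex -0.263 -1.492 2.006
endloop
endfacet
facet normal 0.431 -0.003 0.902
outer loop
vertex 0.418 -1.942 1.679
vertex -0.263 -1.492 2.006
vertex -0.948 -3.62 2.326
endloop
endfacet
facet normal 0.286 0.808 -0.515
outer loop
vertex -0.263 -1.492 2.006
vertex -0.352 -1.94 1.254
vertex -1.034 -1.49 1.581
endloop
endfacet
facet normal -0.463 0.276 0.842
outer loop
vertex -0.263 -1.492 2.006
vertex -1.034 -1.49 1.581
vertex -0.948 -3.62 2.326
endloop
endfacet
facet normal 0.286 0.808 -0.515
outer loop
vertex -1.034 -1.49 1.581
vertex -0.352 -1.94 1.254
vertex -1.123 -1.938 0.829
endloop
endfacet
facet normal -0.993 0.001 0.117
outer loop
vertex -1.034 -1.49 1.581
vertex -1.123 -1.938 0.829
vertex -0.948 -3.62 2.326
endloop
endfacet
facet normal 0.286 0.808 -0.515
outer loop
vertex -1.123 -1.938 0.829
vertex -0.352 -1.94 1.254
vertex -0.442 -2.388 0.502
endloop
endfacet
facet normal -0.628 -0.553 -0.548
outer loop
vertex -1.123 -1.938 0.829
vertex -0.442 -2.388 0.502
vertex -0.948 -3.62 2.326
endloop
endfacet
facet normal 0.286 0.808 -0.515
outer loop
vertex -0.442 -2.388 0.502
vertex -0.352 -1.94 1.254
vertex 0.329 -2.39 0.927
endloop
endfacet
facet normal 0.267 -0.831 -0.488
outer loop
vertex -0.442 -2.388 0.502
vertex 0.329 -2.39 0.927
vertex -0.948 -3.62 2.326
endloop
endfacet

endsolid


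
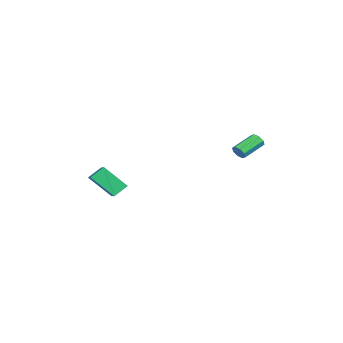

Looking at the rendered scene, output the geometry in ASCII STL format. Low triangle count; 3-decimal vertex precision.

solid 
facet normal -0.903 -0.252 -0.349
outer loop
vertex 1.308 -4.509 -1.03
vertex 1.442 -3.154 -2.354
vertex 1.749 -5.189 -1.681
endloop
endfacet
facet normal -0.071 -0.713 0.697
outer loop
vertex 3.338 -4.746 -1.066
vertex 1.308 -4.509 -1.03
vertex 1.749 -5.189 -1.681
endloop
endfacet
facet normal -0.902 -0.252 -0.350
outer loop
vertex 1.749 -5.189 -1.681
vertex 1.442 -3.154 -2.354
vertex 1.884 -3.834 -3.005
endloop
endfacet
facet normal 0.425 -0.654 -0.626
outer loop
vertex 1.884 -3.834 -3.005
vertex 3.338 -4.746 -1.066
vertex 1.749 -5.189 -1.681
endloop
endfacet
facet normal -0.425 0.654 0.626
outer loop
vertex 1.308 -4.509 -1.03
vertex 3.031 -2.711 -1.739
vertex 1.442 -3.154 -2.354
endloop
endfacet
facet normal -0.071 -0.713 0.697
outer loop
vertex 2.896 -4.066 -0.415
vertex 1.308 -4.509 -1.03
vertex 3.338 -4.746 -1.066
endloop
endfacet
facet normal -0.425 0.654 0.626
outer loop
vertex 2.896 -4.066 -0.415
vertex 3.031 -2.711 -1.739
vertex 1.308 -4.509 -1.03
endloop
endfacet
facet normal 0.071 0.713 -0.697
outer loop
vertex 1.442 -3.154 -2.354
vertex 3.031 -2.711 -1.739
vertex 1.884 -3.834 -3.005
endloop
endfacet
facet normal 0.425 -0.654 -0.626
outer loop
vertex 3.472 -3.391 -2.39
vertex 3.338 -4.746 -1.066
vertex 1.884 -3.834 -3.005
endloop
endfacet
facet normal 0.071 0.713 -0.697
outer loop
vertex 1.884 -3.834 -3.005
vertex 3.031 -2.711 -1.739
vertex 3.472 -3.391 -2.39
endloop
endfacet
facet normal 0.902 0.252 0.349
outer loop
vertex 3.472 -3.391 -2.39
vertex 2.896 -4.066 -0.415
vertex 3.338 -4.746 -1.066
endloop
endfacet
facet normal 0.903 0.251 0.349
outer loop
vertex 3.031 -2.711 -1.739
vertex 2.896 -4.066 -0.415
vertex 3.472 -3.391 -2.39
endloop
endfacet
facet normal 0.658 -0.616 -0.433
outer loop
vertex -1.516 3.086 -0.197
vertex -1.867 2.981 -0.581
vertex -1.484 3.341 -0.511
endloop
endfacet
facet normal 0.749 0.475 0.462
outer loop
vertex -1.516 3.086 -0.197
vertex -1.484 3.341 -0.511
vertex -2.582 4.085 0.504
endloop
endfacet
facet normal 0.749 0.476 0.461
outer loop
vertex -2.582 4.085 0.504
vertex -1.484 3.341 -0.511
vertex -2.55 4.339 0.19
endloop
endfacet
facet normal -0.658 0.617 0.432
outer loop
vertex -2.582 4.085 0.504
vertex -2.55 4.339 0.19
vertex -2.933 3.979 0.121
endloop
endfacet
facet normal 0.658 -0.616 -0.434
outer loop
vertex -1.484 3.341 -0.511
vertex -1.867 2.981 -0.581
vertex -1.677 3.385 -0.866
endloop
endfacet
facet normal 0.585 0.780 -0.221
outer loop
vertex -1.484 3.341 -0.511
vertex -1.677 3.385 -0.866
vertex -2.55 4.339 0.19
endloop
endfacet
facet normal 0.586 0.780 -0.220
outer loop
vertex -2.55 4.339 0.19
vertex -1.677 3.385 -0.866
vertex -2.742 4.383 -0.165
endloop
endfacet
facet normal -0.658 0.617 0.432
outer loop
vertex -2.55 4.339 0.19
vertex -2.742 4.383 -0.165
vertex -2.933 3.979 0.121
endloop
endfacet
facet normal 0.659 -0.615 -0.433
outer loop
vertex -1.677 3.385 -0.866
vertex -1.867 2.981 -0.581
vertex -1.98 3.192 -1.053
endloop
endfacet
facet normal 0.078 0.628 -0.775
outer loop
vertex -1.677 3.385 -0.866
vertex -1.98 3.192 -1.053
vertex -2.742 4.383 -0.165
endloop
endfacet
facet normal 0.078 0.628 -0.775
outer loop
vertex -2.742 4.383 -0.165
vertex -1.98 3.192 -1.053
vertex -3.046 4.19 -0.352
endloop
endfacet
facet normal -0.658 0.617 0.432
outer loop
vertex -2.742 4.383 -0.165
vertex -3.046 4.19 -0.352
vertex -2.933 3.979 0.121
endloop
endfacet
facet normal 0.658 -0.616 -0.433
outer loop
vertex -1.98 3.192 -1.053
vertex -1.867 2.981 -0.581
vertex -2.218 2.875 -0.964
endloop
endfacet
facet normal -0.473 0.109 -0.874
outer loop
vertex -1.98 3.192 -1.053
vertex -2.218 2.875 -0.964
vertex -3.046 4.19 -0.352
endloop
endfacet
facet normal -0.472 0.110 -0.875
outer loop
vertex -3.046 4.19 -0.352
vertex -2.218 2.875 -0.964
vertex -3.284 3.874 -0.263
endloop
endfacet
facet normal -0.658 0.617 0.432
outer loop
vertex -3.046 4.19 -0.352
vertex -3.284 3.874 -0.263
vertex -2.933 3.979 0.121
endloop
endfacet
facet normal 0.658 -0.617 -0.432
outer loop
vertex -2.218 2.875 -0.964
vertex -1.867 2.981 -0.581
vertex -2.25 2.621 -0.65
endloop
endfacet
facet normal -0.749 -0.476 -0.461
outer loop
vertex -2.218 2.875 -0.964
vertex -2.25 2.621 -0.65
vertex -3.284 3.874 -0.263
endloop
endfacet
facet normal -0.749 -0.475 -0.462
outer loop
vertex -3.284 3.874 -0.263
vertex -2.25 2.621 -0.65
vertex -3.316 3.619 0.051
endloop
endfacet
facet normal -0.658 0.616 0.433
outer loop
vertex -3.284 3.874 -0.263
vertex -3.316 3.619 0.051
vertex -2.933 3.979 0.121
endloop
endfacet
facet normal 0.658 -0.617 -0.432
outer loop
vertex -2.25 2.621 -0.65
vertex -1.867 2.981 -0.581
vertex -2.058 2.577 -0.295
endloop
endfacet
facet normal -0.586 -0.780 0.220
outer loop
vertex -2.25 2.621 -0.65
vertex -2.058 2.577 -0.295
vertex -3.316 3.619 0.051
endloop
endfacet
facet normal -0.585 -0.780 0.221
outer loop
vertex -3.316 3.619 0.051
vertex -2.058 2.577 -0.295
vertex -3.123 3.575 0.406
endloop
endfacet
facet normal -0.658 0.616 0.434
outer loop
vertex -3.316 3.619 0.051
vertex -3.123 3.575 0.406
vertex -2.933 3.979 0.121
endloop
endfacet
facet normal 0.658 -0.617 -0.432
outer loop
vertex -2.058 2.577 -0.295
vertex -1.867 2.981 -0.581
vertex -1.754 2.77 -0.108
endloop
endfacet
facet normal -0.078 -0.628 0.775
outer loop
vertex -2.058 2.577 -0.295
vertex -1.754 2.77 -0.108
vertex -3.123 3.575 0.406
endloop
endfacet
facet normal -0.078 -0.628 0.775
outer loop
vertex -3.123 3.575 0.406
vertex -1.754 2.77 -0.108
vertex -2.82 3.768 0.593
endloop
endfacet
facet normal -0.659 0.615 0.433
outer loop
vertex -3.123 3.575 0.406
vertex -2.82 3.768 0.593
vertex -2.933 3.979 0.121
endloop
endfacet
facet normal 0.658 -0.617 -0.432
outer loop
vertex -1.754 2.77 -0.108
vertex -1.867 2.981 -0.581
vertex -1.516 3.086 -0.197
endloop
endfacet
facet normal 0.472 -0.110 0.874
outer loop
vertex -1.754 2.77 -0.108
vertex -1.516 3.086 -0.197
vertex -2.82 3.768 0.593
endloop
endfacet
facet normal 0.473 -0.109 0.874
outer loop
vertex -2.82 3.768 0.593
vertex -1.516 3.086 -0.197
vertex -2.582 4.085 0.504
endloop
endfacet
facet normal -0.658 0.616 0.433
outer loop
vertex -2.82 3.768 0.593
vertex -2.582 4.085 0.504
vertex -2.933 3.979 0.121
endloop
endfacet

endsolid


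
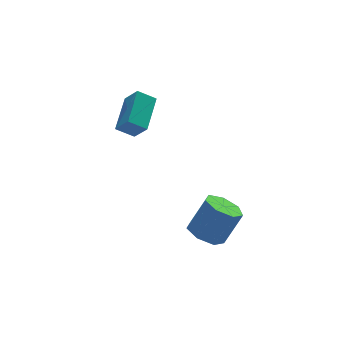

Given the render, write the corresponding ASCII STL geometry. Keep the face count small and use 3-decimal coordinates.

solid 
facet normal -0.726 0.438 0.530
outer loop
vertex -3.304 -0.114 2.175
vertex -2.142 1.19 2.687
vertex -3.602 0.515 1.247
endloop
endfacet
facet normal -0.638 -0.717 -0.281
outer loop
vertex -2.898 0.09 0.733
vertex -3.304 -0.114 2.175
vertex -3.602 0.515 1.247
endloop
endfacet
facet normal -0.726 0.438 0.530
outer loop
vertex -3.602 0.515 1.247
vertex -2.142 1.19 2.687
vertex -2.44 1.819 1.759
endloop
endfacet
facet normal -0.256 0.543 -0.800
outer loop
vertex -2.44 1.819 1.759
vertex -2.898 0.09 0.733
vertex -3.602 0.515 1.247
endloop
endfacet
facet normal 0.256 -0.543 0.800
outer loop
vertex -3.304 -0.114 2.175
vertex -1.438 0.765 2.173
vertex -2.142 1.19 2.687
endloop
endfacet
facet normal -0.638 -0.717 -0.281
outer loop
vertex -2.6 -0.539 1.661
vertex -3.304 -0.114 2.175
vertex -2.898 0.09 0.733
endloop
endfacet
facet normal 0.256 -0.543 0.800
outer loop
vertex -2.6 -0.539 1.661
vertex -1.438 0.765 2.173
vertex -3.304 -0.114 2.175
endloop
endfacet
facet normal 0.638 0.717 0.281
outer loop
vertex -2.142 1.19 2.687
vertex -1.438 0.765 2.173
vertex -2.44 1.819 1.759
endloop
endfacet
facet normal -0.256 0.543 -0.800
outer loop
vertex -1.736 1.394 1.245
vertex -2.898 0.09 0.733
vertex -2.44 1.819 1.759
endloop
endfacet
facet normal 0.638 0.717 0.281
outer loop
vertex -2.44 1.819 1.759
vertex -1.438 0.765 2.173
vertex -1.736 1.394 1.245
endloop
endfacet
facet normal 0.726 -0.438 -0.530
outer loop
vertex -1.736 1.394 1.245
vertex -2.6 -0.539 1.661
vertex -2.898 0.09 0.733
endloop
endfacet
facet normal 0.726 -0.438 -0.530
outer loop
vertex -1.438 0.765 2.173
vertex -2.6 -0.539 1.661
vertex -1.736 1.394 1.245
endloop
endfacet
facet normal -0.556 -0.056 -0.829
outer loop
vertex -0.755 -4.045 -4.388
vertex -1.299 -3.349 -4.07
vertex -0.522 -3.291 -4.595
endloop
endfacet
facet normal 0.780 -0.378 -0.498
outer loop
vertex -0.755 -4.045 -4.388
vertex -0.522 -3.291 -4.595
vertex 0.224 -3.948 -2.929
endloop
endfacet
facet normal 0.780 -0.378 -0.498
outer loop
vertex 0.224 -3.948 -2.929
vertex -0.522 -3.291 -4.595
vertex 0.457 -3.194 -3.136
endloop
endfacet
facet normal 0.556 0.056 0.829
outer loop
vertex 0.224 -3.948 -2.929
vertex 0.457 -3.194 -3.136
vertex -0.321 -3.251 -2.61
endloop
endfacet
facet normal -0.556 -0.056 -0.829
outer loop
vertex -0.522 -3.291 -4.595
vertex -1.299 -3.349 -4.07
vertex -0.875 -2.581 -4.406
endloop
endfacet
facet normal 0.709 0.488 -0.508
outer loop
vertex -0.522 -3.291 -4.595
vertex -0.875 -2.581 -4.406
vertex 0.457 -3.194 -3.136
endloop
endfacet
facet normal 0.710 0.488 -0.509
outer loop
vertex 0.457 -3.194 -3.136
vertex -0.875 -2.581 -4.406
vertex 0.104 -2.483 -2.947
endloop
endfacet
facet normal 0.556 0.056 0.829
outer loop
vertex 0.457 -3.194 -3.136
vertex 0.104 -2.483 -2.947
vertex -0.321 -3.251 -2.61
endloop
endfacet
facet normal -0.556 -0.056 -0.829
outer loop
vertex -0.875 -2.581 -4.406
vertex -1.299 -3.349 -4.07
vertex -1.547 -2.448 -3.964
endloop
endfacet
facet normal 0.105 0.985 -0.137
outer loop
vertex -0.875 -2.581 -4.406
vertex -1.547 -2.448 -3.964
vertex 0.104 -2.483 -2.947
endloop
endfacet
facet normal 0.104 0.985 -0.135
outer loop
vertex 0.104 -2.483 -2.947
vertex -1.547 -2.448 -3.964
vertex -0.568 -2.351 -2.504
endloop
endfacet
facet normal 0.557 0.055 0.829
outer loop
vertex 0.104 -2.483 -2.947
vertex -0.568 -2.351 -2.504
vertex -0.321 -3.251 -2.61
endloop
endfacet
facet normal -0.557 -0.056 -0.829
outer loop
vertex -1.547 -2.448 -3.964
vertex -1.299 -3.349 -4.07
vertex -2.033 -2.994 -3.601
endloop
endfacet
facet normal -0.579 0.741 0.339
outer loop
vertex -1.547 -2.448 -3.964
vertex -2.033 -2.994 -3.601
vertex -0.568 -2.351 -2.504
endloop
endfacet
facet normal -0.579 0.741 0.339
outer loop
vertex -0.568 -2.351 -2.504
vertex -2.033 -2.994 -3.601
vertex -1.054 -2.896 -2.142
endloop
endfacet
facet normal 0.556 0.055 0.829
outer loop
vertex -0.568 -2.351 -2.504
vertex -1.054 -2.896 -2.142
vertex -0.321 -3.251 -2.61
endloop
endfacet
facet normal -0.557 -0.056 -0.829
outer loop
vertex -2.033 -2.994 -3.601
vertex -1.299 -3.349 -4.07
vertex -1.966 -3.807 -3.591
endloop
endfacet
facet normal -0.827 -0.061 0.559
outer loop
vertex -2.033 -2.994 -3.601
vertex -1.966 -3.807 -3.591
vertex -1.054 -2.896 -2.142
endloop
endfacet
facet normal -0.827 -0.060 0.559
outer loop
vertex -1.054 -2.896 -2.142
vertex -1.966 -3.807 -3.591
vertex -0.988 -3.709 -2.132
endloop
endfacet
facet normal 0.556 0.055 0.829
outer loop
vertex -1.054 -2.896 -2.142
vertex -0.988 -3.709 -2.132
vertex -0.321 -3.251 -2.61
endloop
endfacet
facet normal -0.557 -0.056 -0.829
outer loop
vertex -1.966 -3.807 -3.591
vertex -1.299 -3.349 -4.07
vertex -1.397 -4.275 -3.942
endloop
endfacet
facet normal -0.452 -0.817 0.358
outer loop
vertex -1.966 -3.807 -3.591
vertex -1.397 -4.275 -3.942
vertex -0.988 -3.709 -2.132
endloop
endfacet
facet normal -0.451 -0.818 0.358
outer loop
vertex -0.988 -3.709 -2.132
vertex -1.397 -4.275 -3.942
vertex -0.418 -4.177 -2.483
endloop
endfacet
facet normal 0.556 0.055 0.829
outer loop
vertex -0.988 -3.709 -2.132
vertex -0.418 -4.177 -2.483
vertex -0.321 -3.251 -2.61
endloop
endfacet
facet normal -0.556 -0.056 -0.829
outer loop
vertex -1.397 -4.275 -3.942
vertex -1.299 -3.349 -4.07
vertex -0.755 -4.045 -4.388
endloop
endfacet
facet normal 0.265 -0.958 -0.113
outer loop
vertex -1.397 -4.275 -3.942
vertex -0.755 -4.045 -4.388
vertex -0.418 -4.177 -2.483
endloop
endfacet
facet normal 0.263 -0.958 -0.113
outer loop
vertex -0.418 -4.177 -2.483
vertex -0.755 -4.045 -4.388
vertex 0.224 -3.948 -2.929
endloop
endfacet
facet normal 0.556 0.055 0.829
outer loop
vertex -0.418 -4.177 -2.483
vertex 0.224 -3.948 -2.929
vertex -0.321 -3.251 -2.61
endloop
endfacet

endsolid


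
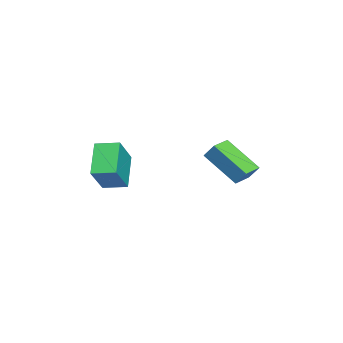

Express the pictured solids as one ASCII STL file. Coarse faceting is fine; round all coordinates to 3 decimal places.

solid 
facet normal -0.899 0.433 0.056
outer loop
vertex 0.667 3.154 3.943
vertex 0.934 3.622 4.613
vertex 1.269 4.561 2.719
endloop
endfacet
facet normal -0.311 -0.545 -0.779
outer loop
vertex 2.106 4.158 2.667
vertex 0.667 3.154 3.943
vertex 1.269 4.561 2.719
endloop
endfacet
facet normal -0.899 0.433 0.056
outer loop
vertex 1.269 4.561 2.719
vertex 0.934 3.622 4.613
vertex 1.536 5.029 3.389
endloop
endfacet
facet normal 0.307 0.718 -0.624
outer loop
vertex 1.536 5.029 3.389
vertex 2.106 4.158 2.667
vertex 1.269 4.561 2.719
endloop
endfacet
facet normal -0.307 -0.718 0.624
outer loop
vertex 0.667 3.154 3.943
vertex 1.771 3.219 4.561
vertex 0.934 3.622 4.613
endloop
endfacet
facet normal -0.311 -0.545 -0.779
outer loop
vertex 1.504 2.751 3.891
vertex 0.667 3.154 3.943
vertex 2.106 4.158 2.667
endloop
endfacet
facet normal -0.307 -0.718 0.624
outer loop
vertex 1.504 2.751 3.891
vertex 1.771 3.219 4.561
vertex 0.667 3.154 3.943
endloop
endfacet
facet normal 0.311 0.545 0.779
outer loop
vertex 0.934 3.622 4.613
vertex 1.771 3.219 4.561
vertex 1.536 5.029 3.389
endloop
endfacet
facet normal 0.307 0.718 -0.624
outer loop
vertex 2.373 4.626 3.337
vertex 2.106 4.158 2.667
vertex 1.536 5.029 3.389
endloop
endfacet
facet normal 0.311 0.545 0.779
outer loop
vertex 1.536 5.029 3.389
vertex 1.771 3.219 4.561
vertex 2.373 4.626 3.337
endloop
endfacet
facet normal 0.899 -0.433 -0.056
outer loop
vertex 2.373 4.626 3.337
vertex 1.504 2.751 3.891
vertex 2.106 4.158 2.667
endloop
endfacet
facet normal 0.899 -0.433 -0.056
outer loop
vertex 1.771 3.219 4.561
vertex 1.504 2.751 3.891
vertex 2.373 4.626 3.337
endloop
endfacet
facet normal -0.724 -0.074 0.686
outer loop
vertex 1.57 -1.749 4.261
vertex 1.597 -0.679 4.405
vertex 0.363 -1.549 3.009
endloop
endfacet
facet normal -0.026 -0.991 -0.133
outer loop
vertex 1.623 -1.421 1.815
vertex 1.57 -1.749 4.261
vertex 0.363 -1.549 3.009
endloop
endfacet
facet normal -0.724 -0.073 0.686
outer loop
vertex 0.363 -1.549 3.009
vertex 1.597 -0.679 4.405
vertex 0.391 -0.479 3.153
endloop
endfacet
facet normal -0.689 0.114 -0.715
outer loop
vertex 0.391 -0.479 3.153
vertex 1.623 -1.421 1.815
vertex 0.363 -1.549 3.009
endloop
endfacet
facet normal 0.689 -0.114 0.715
outer loop
vertex 1.57 -1.749 4.261
vertex 2.857 -0.551 3.211
vertex 1.597 -0.679 4.405
endloop
endfacet
facet normal -0.026 -0.991 -0.133
outer loop
vertex 2.829 -1.621 3.067
vertex 1.57 -1.749 4.261
vertex 1.623 -1.421 1.815
endloop
endfacet
facet normal 0.690 -0.114 0.715
outer loop
vertex 2.829 -1.621 3.067
vertex 2.857 -0.551 3.211
vertex 1.57 -1.749 4.261
endloop
endfacet
facet normal 0.026 0.991 0.133
outer loop
vertex 1.597 -0.679 4.405
vertex 2.857 -0.551 3.211
vertex 0.391 -0.479 3.153
endloop
endfacet
facet normal -0.690 0.114 -0.715
outer loop
vertex 1.65 -0.351 1.959
vertex 1.623 -1.421 1.815
vertex 0.391 -0.479 3.153
endloop
endfacet
facet normal 0.026 0.991 0.133
outer loop
vertex 0.391 -0.479 3.153
vertex 2.857 -0.551 3.211
vertex 1.65 -0.351 1.959
endloop
endfacet
facet normal 0.724 0.074 -0.686
outer loop
vertex 1.65 -0.351 1.959
vertex 2.829 -1.621 3.067
vertex 1.623 -1.421 1.815
endloop
endfacet
facet normal 0.724 0.073 -0.686
outer loop
vertex 2.857 -0.551 3.211
vertex 2.829 -1.621 3.067
vertex 1.65 -0.351 1.959
endloop
endfacet

endsolid


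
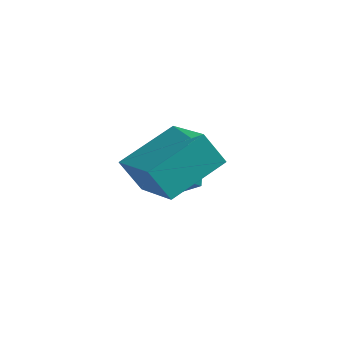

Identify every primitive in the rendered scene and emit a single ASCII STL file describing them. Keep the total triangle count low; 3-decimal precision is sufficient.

solid 
facet normal -0.401 -0.304 0.864
outer loop
vertex 0.047 -3.452 1.728
vertex 0.515 -1.852 2.508
vertex -1.405 -2.808 1.28
endloop
endfacet
facet normal -0.255 -0.869 -0.424
outer loop
vertex -0.955 -2.468 0.312
vertex 0.047 -3.452 1.728
vertex -1.405 -2.808 1.28
endloop
endfacet
facet normal -0.401 -0.304 0.864
outer loop
vertex -1.405 -2.808 1.28
vertex 0.515 -1.852 2.508
vertex -0.937 -1.209 2.06
endloop
endfacet
facet normal -0.880 0.390 -0.272
outer loop
vertex -0.937 -1.209 2.06
vertex -0.955 -2.468 0.312
vertex -1.405 -2.808 1.28
endloop
endfacet
facet normal 0.880 -0.390 0.272
outer loop
vertex 0.047 -3.452 1.728
vertex 0.965 -1.512 1.54
vertex 0.515 -1.852 2.508
endloop
endfacet
facet normal -0.254 -0.869 -0.424
outer loop
vertex 0.497 -3.111 0.76
vertex 0.047 -3.452 1.728
vertex -0.955 -2.468 0.312
endloop
endfacet
facet normal 0.880 -0.390 0.272
outer loop
vertex 0.497 -3.111 0.76
vertex 0.965 -1.512 1.54
vertex 0.047 -3.452 1.728
endloop
endfacet
facet normal 0.254 0.869 0.424
outer loop
vertex 0.515 -1.852 2.508
vertex 0.965 -1.512 1.54
vertex -0.937 -1.209 2.06
endloop
endfacet
facet normal -0.880 0.390 -0.272
outer loop
vertex -0.487 -0.868 1.092
vertex -0.955 -2.468 0.312
vertex -0.937 -1.209 2.06
endloop
endfacet
facet normal 0.254 0.869 0.424
outer loop
vertex -0.937 -1.209 2.06
vertex 0.965 -1.512 1.54
vertex -0.487 -0.868 1.092
endloop
endfacet
facet normal 0.401 0.304 -0.864
outer loop
vertex -0.487 -0.868 1.092
vertex 0.497 -3.111 0.76
vertex -0.955 -2.468 0.312
endloop
endfacet
facet normal 0.401 0.304 -0.864
outer loop
vertex 0.965 -1.512 1.54
vertex 0.497 -3.111 0.76
vertex -0.487 -0.868 1.092
endloop
endfacet
facet normal 0.305 0.805 0.508
outer loop
vertex -1.633 0.804 -0.461
vertex -1.968 0.45 0.301
vertex -1.114 0.278 0.061
endloop
endfacet
facet normal 0.734 0.677 -0.047
outer loop
vertex -1.633 0.804 -0.461
vertex -1.114 0.278 0.061
vertex -1.089 0.188 -0.839
endloop
endfacet
facet normal 0.336 0.690 -0.641
outer loop
vertex -1.633 0.804 -0.461
vertex -1.089 0.188 -0.839
vertex -1.929 0.304 -1.154
endloop
endfacet
facet normal -0.339 0.826 -0.451
outer loop
vertex -1.633 0.804 -0.461
vertex -1.929 0.304 -1.154
vertex -2.472 0.466 -0.45
endloop
endfacet
facet normal -0.358 0.897 0.259
outer loop
vertex -1.633 0.804 -0.461
vertex -2.472 0.466 -0.45
vertex -1.968 0.45 0.301
endloop
endfacet
facet normal 0.999 0.020 0.026
outer loop
vertex -1.089 0.188 -0.839
vertex -1.114 0.278 0.061
vertex -1.088 -0.546 -0.31
endloop
endfacet
facet normal 0.306 0.227 0.925
outer loop
vertex -1.114 0.278 0.061
vertex -1.968 0.45 0.301
vertex -1.631 -0.384 0.394
endloop
endfacet
facet normal -0.766 0.375 0.522
outer loop
vertex -1.968 0.45 0.301
vertex -2.472 0.466 -0.45
vertex -2.471 -0.268 0.079
endloop
endfacet
facet normal -0.735 0.259 -0.627
outer loop
vertex -2.472 0.466 -0.45
vertex -1.929 0.304 -1.154
vertex -2.446 -0.358 -0.821
endloop
endfacet
facet normal 0.356 0.040 -0.934
outer loop
vertex -1.929 0.304 -1.154
vertex -1.089 0.188 -0.839
vertex -1.592 -0.53 -1.061
endloop
endfacet
facet normal 0.339 -0.826 0.451
outer loop
vertex -1.927 -0.884 -0.299
vertex -1.088 -0.546 -0.31
vertex -1.631 -0.384 0.394
endloop
endfacet
facet normal -0.336 -0.690 0.641
outer loop
vertex -1.927 -0.884 -0.299
vertex -1.631 -0.384 0.394
vertex -2.471 -0.268 0.079
endloop
endfacet
facet normal -0.734 -0.677 0.047
outer loop
vertex -1.927 -0.884 -0.299
vertex -2.471 -0.268 0.079
vertex -2.446 -0.358 -0.821
endloop
endfacet
facet normal -0.305 -0.805 -0.508
outer loop
vertex -1.927 -0.884 -0.299
vertex -2.446 -0.358 -0.821
vertex -1.592 -0.53 -1.061
endloop
endfacet
facet normal 0.358 -0.897 -0.259
outer loop
vertex -1.927 -0.884 -0.299
vertex -1.592 -0.53 -1.061
vertex -1.088 -0.546 -0.31
endloop
endfacet
facet normal 0.735 -0.259 0.627
outer loop
vertex -1.631 -0.384 0.394
vertex -1.088 -0.546 -0.31
vertex -1.114 0.278 0.061
endloop
endfacet
facet normal -0.356 -0.040 0.934
outer loop
vertex -2.471 -0.268 0.079
vertex -1.631 -0.384 0.394
vertex -1.968 0.45 0.301
endloop
endfacet
facet normal -0.999 -0.020 -0.026
outer loop
vertex -2.446 -0.358 -0.821
vertex -2.471 -0.268 0.079
vertex -2.472 0.466 -0.45
endloop
endfacet
facet normal -0.306 -0.227 -0.925
outer loop
vertex -1.592 -0.53 -1.061
vertex -2.446 -0.358 -0.821
vertex -1.929 0.304 -1.154
endloop
endfacet
facet normal 0.766 -0.375 -0.522
outer loop
vertex -1.088 -0.546 -0.31
vertex -1.592 -0.53 -1.061
vertex -1.089 0.188 -0.839
endloop
endfacet

endsolid


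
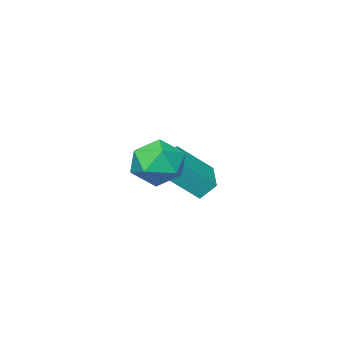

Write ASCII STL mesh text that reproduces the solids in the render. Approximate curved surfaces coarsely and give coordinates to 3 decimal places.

solid 
facet normal -0.571 -0.814 0.108
outer loop
vertex -4.115 -4.701 -2.489
vertex -5.431 -3.954 -3.827
vertex -3.611 -5.154 -3.238
endloop
endfacet
facet normal 0.652 -0.370 0.662
outer loop
vertex -2.469 -3.526 -3.453
vertex -4.115 -4.701 -2.489
vertex -3.611 -5.154 -3.238
endloop
endfacet
facet normal -0.571 -0.814 0.108
outer loop
vertex -3.611 -5.154 -3.238
vertex -5.431 -3.954 -3.827
vertex -4.927 -4.407 -4.576
endloop
endfacet
facet normal 0.499 -0.448 -0.741
outer loop
vertex -4.927 -4.407 -4.576
vertex -2.469 -3.526 -3.453
vertex -3.611 -5.154 -3.238
endloop
endfacet
facet normal -0.499 0.448 0.741
outer loop
vertex -4.115 -4.701 -2.489
vertex -4.289 -2.326 -4.042
vertex -5.431 -3.954 -3.827
endloop
endfacet
facet normal 0.652 -0.370 0.662
outer loop
vertex -2.973 -3.073 -2.704
vertex -4.115 -4.701 -2.489
vertex -2.469 -3.526 -3.453
endloop
endfacet
facet normal -0.499 0.448 0.741
outer loop
vertex -2.973 -3.073 -2.704
vertex -4.289 -2.326 -4.042
vertex -4.115 -4.701 -2.489
endloop
endfacet
facet normal -0.652 0.370 -0.662
outer loop
vertex -5.431 -3.954 -3.827
vertex -4.289 -2.326 -4.042
vertex -4.927 -4.407 -4.576
endloop
endfacet
facet normal 0.499 -0.448 -0.741
outer loop
vertex -3.785 -2.779 -4.791
vertex -2.469 -3.526 -3.453
vertex -4.927 -4.407 -4.576
endloop
endfacet
facet normal -0.652 0.370 -0.662
outer loop
vertex -4.927 -4.407 -4.576
vertex -4.289 -2.326 -4.042
vertex -3.785 -2.779 -4.791
endloop
endfacet
facet normal 0.571 0.814 -0.108
outer loop
vertex -3.785 -2.779 -4.791
vertex -2.973 -3.073 -2.704
vertex -2.469 -3.526 -3.453
endloop
endfacet
facet normal 0.571 0.814 -0.108
outer loop
vertex -4.289 -2.326 -4.042
vertex -2.973 -3.073 -2.704
vertex -3.785 -2.779 -4.791
endloop
endfacet
facet normal -0.326 0.345 0.880
outer loop
vertex -0.704 0.181 -0.684
vertex -0.204 -0.769 -0.126
vertex 0.436 0.245 -0.287
endloop
endfacet
facet normal -0.198 0.882 0.427
outer loop
vertex -0.704 0.181 -0.684
vertex 0.436 0.245 -0.287
vertex 0.145 0.703 -1.367
endloop
endfacet
facet normal -0.603 0.783 -0.151
outer loop
vertex -0.704 0.181 -0.684
vertex 0.145 0.703 -1.367
vertex -0.675 -0.027 -1.875
endloop
endfacet
facet normal -0.981 0.186 -0.056
outer loop
vertex -0.704 0.181 -0.684
vertex -0.675 -0.027 -1.875
vertex -0.891 -0.936 -1.107
endloop
endfacet
facet normal -0.809 -0.085 0.581
outer loop
vertex -0.704 0.181 -0.684
vertex -0.891 -0.936 -1.107
vertex -0.204 -0.769 -0.126
endloop
endfacet
facet normal 0.486 0.844 0.227
outer loop
vertex 0.145 0.703 -1.367
vertex 0.436 0.245 -0.287
vertex 1.171 0.076 -1.233
endloop
endfacet
facet normal 0.279 -0.024 0.960
outer loop
vertex 0.436 0.245 -0.287
vertex -0.204 -0.769 -0.126
vertex 0.955 -0.833 -0.465
endloop
endfacet
facet normal -0.503 -0.722 0.475
outer loop
vertex -0.204 -0.769 -0.126
vertex -0.891 -0.936 -1.107
vertex 0.135 -1.563 -0.973
endloop
endfacet
facet normal -0.781 -0.284 -0.556
outer loop
vertex -0.891 -0.936 -1.107
vertex -0.675 -0.027 -1.875
vertex -0.156 -1.105 -2.053
endloop
endfacet
facet normal -0.170 0.684 -0.709
outer loop
vertex -0.675 -0.027 -1.875
vertex 0.145 0.703 -1.367
vertex 0.484 -0.091 -2.214
endloop
endfacet
facet normal 0.981 -0.186 0.056
outer loop
vertex 0.984 -1.041 -1.656
vertex 1.171 0.076 -1.233
vertex 0.955 -0.833 -0.465
endloop
endfacet
facet normal 0.603 -0.783 0.151
outer loop
vertex 0.984 -1.041 -1.656
vertex 0.955 -0.833 -0.465
vertex 0.135 -1.563 -0.973
endloop
endfacet
facet normal 0.198 -0.882 -0.427
outer loop
vertex 0.984 -1.041 -1.656
vertex 0.135 -1.563 -0.973
vertex -0.156 -1.105 -2.053
endloop
endfacet
facet normal 0.326 -0.345 -0.880
outer loop
vertex 0.984 -1.041 -1.656
vertex -0.156 -1.105 -2.053
vertex 0.484 -0.091 -2.214
endloop
endfacet
facet normal 0.809 0.085 -0.581
outer loop
vertex 0.984 -1.041 -1.656
vertex 0.484 -0.091 -2.214
vertex 1.171 0.076 -1.233
endloop
endfacet
facet normal 0.781 0.284 0.556
outer loop
vertex 0.955 -0.833 -0.465
vertex 1.171 0.076 -1.233
vertex 0.436 0.245 -0.287
endloop
endfacet
facet normal 0.170 -0.684 0.709
outer loop
vertex 0.135 -1.563 -0.973
vertex 0.955 -0.833 -0.465
vertex -0.204 -0.769 -0.126
endloop
endfacet
facet normal -0.486 -0.844 -0.227
outer loop
vertex -0.156 -1.105 -2.053
vertex 0.135 -1.563 -0.973
vertex -0.891 -0.936 -1.107
endloop
endfacet
facet normal -0.279 0.024 -0.960
outer loop
vertex 0.484 -0.091 -2.214
vertex -0.156 -1.105 -2.053
vertex -0.675 -0.027 -1.875
endloop
endfacet
facet normal 0.503 0.722 -0.475
outer loop
vertex 1.171 0.076 -1.233
vertex 0.484 -0.091 -2.214
vertex 0.145 0.703 -1.367
endloop
endfacet

endsolid


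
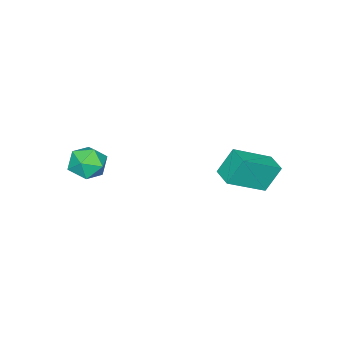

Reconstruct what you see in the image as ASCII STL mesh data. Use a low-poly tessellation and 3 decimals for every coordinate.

solid 
facet normal 0.304 0.611 0.731
outer loop
vertex 2.022 -0.249 -0.757
vertex 1.763 -0.841 -0.155
vertex 2.586 -0.867 -0.475
endloop
endfacet
facet normal 0.698 0.702 0.142
outer loop
vertex 2.022 -0.249 -0.757
vertex 2.586 -0.867 -0.475
vertex 2.551 -0.659 -1.333
endloop
endfacet
facet normal 0.259 0.883 -0.391
outer loop
vertex 2.022 -0.249 -0.757
vertex 2.551 -0.659 -1.333
vertex 1.707 -0.504 -1.542
endloop
endfacet
facet normal -0.405 0.905 -0.132
outer loop
vertex 2.022 -0.249 -0.757
vertex 1.707 -0.504 -1.542
vertex 1.22 -0.616 -0.814
endloop
endfacet
facet normal -0.377 0.736 0.562
outer loop
vertex 2.022 -0.249 -0.757
vertex 1.22 -0.616 -0.814
vertex 1.763 -0.841 -0.155
endloop
endfacet
facet normal 0.997 0.075 -0.023
outer loop
vertex 2.551 -0.659 -1.333
vertex 2.586 -0.867 -0.475
vertex 2.62 -1.504 -1.086
endloop
endfacet
facet normal 0.359 -0.072 0.930
outer loop
vertex 2.586 -0.867 -0.475
vertex 1.763 -0.841 -0.155
vertex 2.133 -1.616 -0.358
endloop
endfacet
facet normal -0.743 0.131 0.657
outer loop
vertex 1.763 -0.841 -0.155
vertex 1.22 -0.616 -0.814
vertex 1.289 -1.461 -0.567
endloop
endfacet
facet normal -0.788 0.404 -0.465
outer loop
vertex 1.22 -0.616 -0.814
vertex 1.707 -0.504 -1.542
vertex 1.254 -1.253 -1.425
endloop
endfacet
facet normal 0.287 0.368 -0.884
outer loop
vertex 1.707 -0.504 -1.542
vertex 2.551 -0.659 -1.333
vertex 2.077 -1.279 -1.745
endloop
endfacet
facet normal 0.405 -0.905 0.132
outer loop
vertex 1.818 -1.871 -1.143
vertex 2.62 -1.504 -1.086
vertex 2.133 -1.616 -0.358
endloop
endfacet
facet normal -0.259 -0.883 0.391
outer loop
vertex 1.818 -1.871 -1.143
vertex 2.133 -1.616 -0.358
vertex 1.289 -1.461 -0.567
endloop
endfacet
facet normal -0.698 -0.702 -0.142
outer loop
vertex 1.818 -1.871 -1.143
vertex 1.289 -1.461 -0.567
vertex 1.254 -1.253 -1.425
endloop
endfacet
facet normal -0.304 -0.611 -0.731
outer loop
vertex 1.818 -1.871 -1.143
vertex 1.254 -1.253 -1.425
vertex 2.077 -1.279 -1.745
endloop
endfacet
facet normal 0.377 -0.736 -0.562
outer loop
vertex 1.818 -1.871 -1.143
vertex 2.077 -1.279 -1.745
vertex 2.62 -1.504 -1.086
endloop
endfacet
facet normal 0.788 -0.404 0.465
outer loop
vertex 2.133 -1.616 -0.358
vertex 2.62 -1.504 -1.086
vertex 2.586 -0.867 -0.475
endloop
endfacet
facet normal -0.287 -0.368 0.884
outer loop
vertex 1.289 -1.461 -0.567
vertex 2.133 -1.616 -0.358
vertex 1.763 -0.841 -0.155
endloop
endfacet
facet normal -0.997 -0.075 0.023
outer loop
vertex 1.254 -1.253 -1.425
vertex 1.289 -1.461 -0.567
vertex 1.22 -0.616 -0.814
endloop
endfacet
facet normal -0.359 0.072 -0.930
outer loop
vertex 2.077 -1.279 -1.745
vertex 1.254 -1.253 -1.425
vertex 1.707 -0.504 -1.542
endloop
endfacet
facet normal 0.743 -0.131 -0.657
outer loop
vertex 2.62 -1.504 -1.086
vertex 2.077 -1.279 -1.745
vertex 2.551 -0.659 -1.333
endloop
endfacet
facet normal -0.732 0.463 -0.499
outer loop
vertex -3.985 3.706 -2.28
vertex -3.449 4.525 -2.306
vertex -3.434 3.307 -3.458
endloop
endfacet
facet normal -0.547 -0.836 0.027
outer loop
vertex -1.991 2.395 -2.474
vertex -3.985 3.706 -2.28
vertex -3.434 3.307 -3.458
endloop
endfacet
facet normal -0.732 0.463 -0.500
outer loop
vertex -3.434 3.307 -3.458
vertex -3.449 4.525 -2.306
vertex -2.897 4.127 -3.484
endloop
endfacet
facet normal 0.405 -0.293 -0.866
outer loop
vertex -2.897 4.127 -3.484
vertex -1.991 2.395 -2.474
vertex -3.434 3.307 -3.458
endloop
endfacet
facet normal -0.405 0.293 0.866
outer loop
vertex -3.985 3.706 -2.28
vertex -2.006 3.613 -1.322
vertex -3.449 4.525 -2.306
endloop
endfacet
facet normal -0.547 -0.836 0.026
outer loop
vertex -2.543 2.793 -1.296
vertex -3.985 3.706 -2.28
vertex -1.991 2.395 -2.474
endloop
endfacet
facet normal -0.405 0.293 0.866
outer loop
vertex -2.543 2.793 -1.296
vertex -2.006 3.613 -1.322
vertex -3.985 3.706 -2.28
endloop
endfacet
facet normal 0.547 0.837 -0.026
outer loop
vertex -3.449 4.525 -2.306
vertex -2.006 3.613 -1.322
vertex -2.897 4.127 -3.484
endloop
endfacet
facet normal 0.405 -0.293 -0.866
outer loop
vertex -1.455 3.214 -2.5
vertex -1.991 2.395 -2.474
vertex -2.897 4.127 -3.484
endloop
endfacet
facet normal 0.548 0.836 -0.027
outer loop
vertex -2.897 4.127 -3.484
vertex -2.006 3.613 -1.322
vertex -1.455 3.214 -2.5
endloop
endfacet
facet normal 0.732 -0.463 0.500
outer loop
vertex -1.455 3.214 -2.5
vertex -2.543 2.793 -1.296
vertex -1.991 2.395 -2.474
endloop
endfacet
facet normal 0.732 -0.464 0.499
outer loop
vertex -2.006 3.613 -1.322
vertex -2.543 2.793 -1.296
vertex -1.455 3.214 -2.5
endloop
endfacet

endsolid
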